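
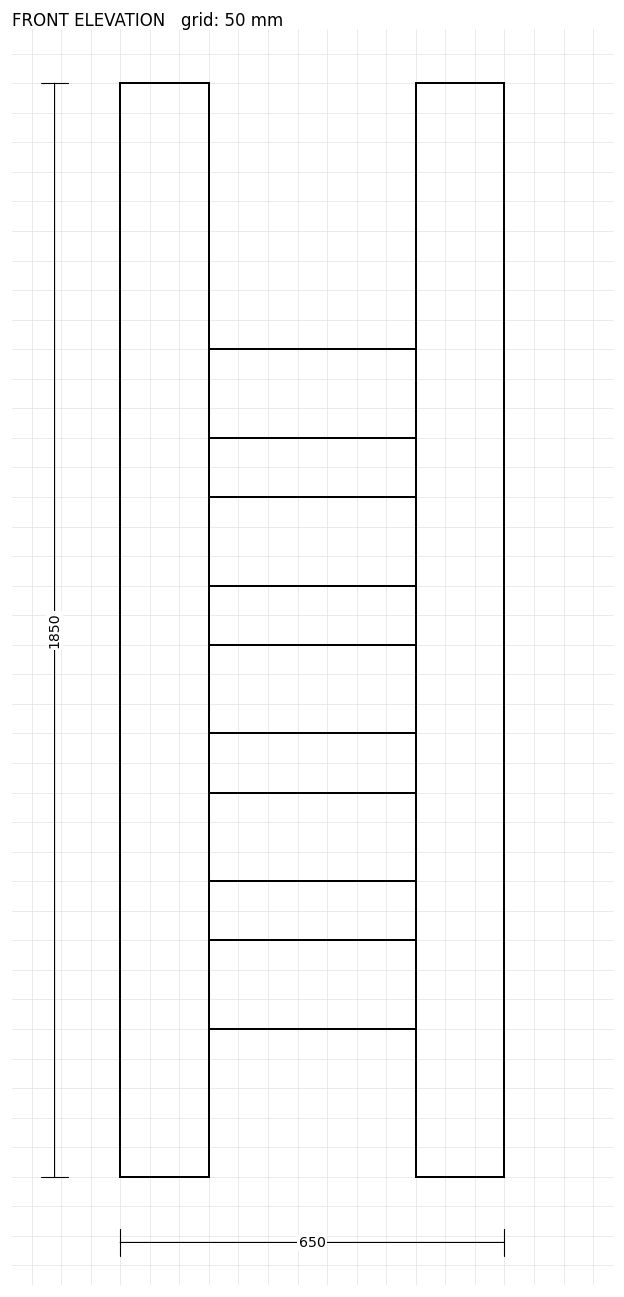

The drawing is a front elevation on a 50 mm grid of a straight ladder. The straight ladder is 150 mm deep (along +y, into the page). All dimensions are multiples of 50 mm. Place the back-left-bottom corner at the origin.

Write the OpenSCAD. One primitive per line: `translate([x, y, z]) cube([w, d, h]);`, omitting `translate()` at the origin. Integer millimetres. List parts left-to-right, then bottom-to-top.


cube([150, 150, 1850]);
translate([150, 0, 250]) cube([350, 150, 150]);
translate([150, 0, 500]) cube([350, 150, 150]);
translate([150, 0, 750]) cube([350, 150, 150]);
translate([150, 0, 1000]) cube([350, 150, 150]);
translate([150, 0, 1250]) cube([350, 150, 150]);
translate([500, 0, 0]) cube([150, 150, 1850]);


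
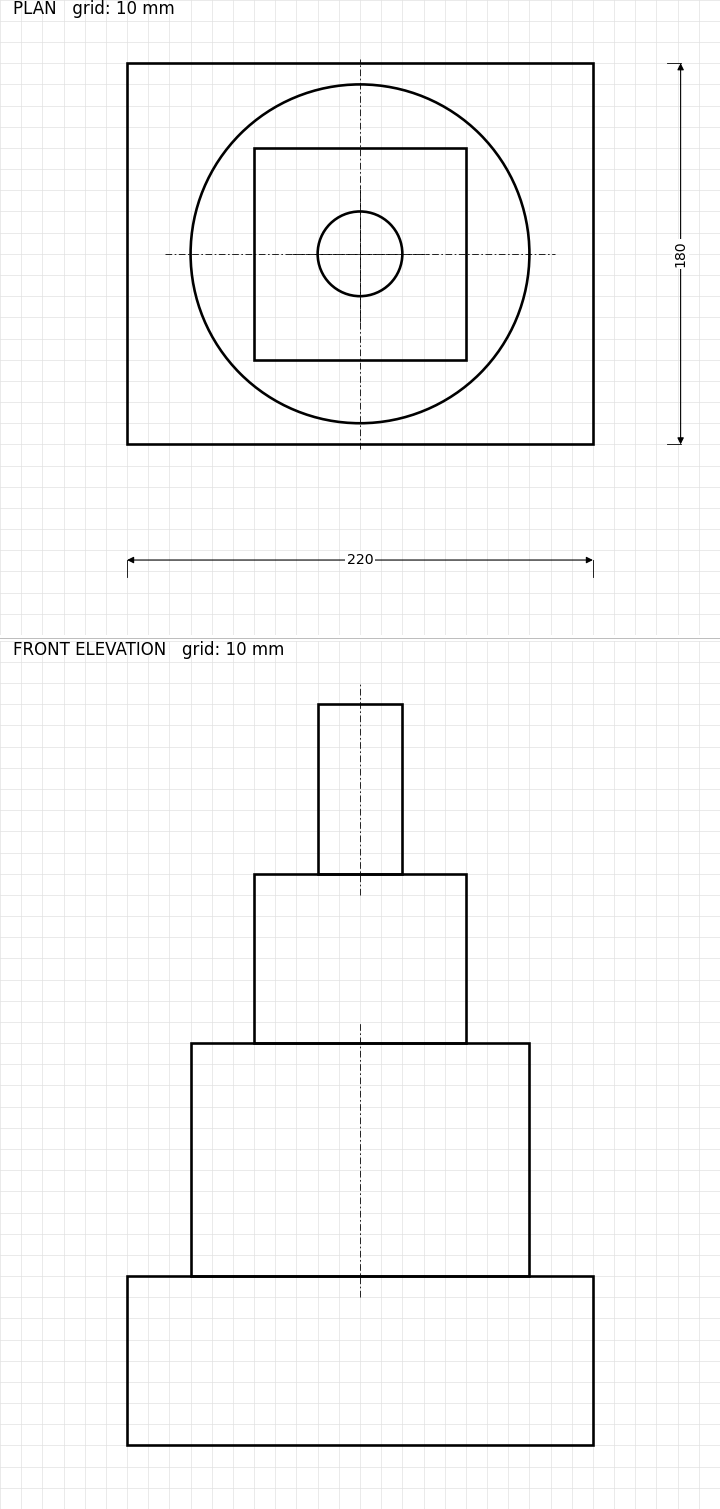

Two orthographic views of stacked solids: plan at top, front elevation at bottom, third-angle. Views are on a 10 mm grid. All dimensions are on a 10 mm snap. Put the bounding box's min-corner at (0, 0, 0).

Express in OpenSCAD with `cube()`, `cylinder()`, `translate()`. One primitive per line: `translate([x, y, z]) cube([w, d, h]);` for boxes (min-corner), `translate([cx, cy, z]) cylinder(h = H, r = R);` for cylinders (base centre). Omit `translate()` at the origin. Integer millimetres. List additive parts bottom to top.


cube([220, 180, 80]);
translate([110, 90, 80]) cylinder(h = 110, r = 80);
translate([60, 40, 190]) cube([100, 100, 80]);
translate([110, 90, 270]) cylinder(h = 80, r = 20);


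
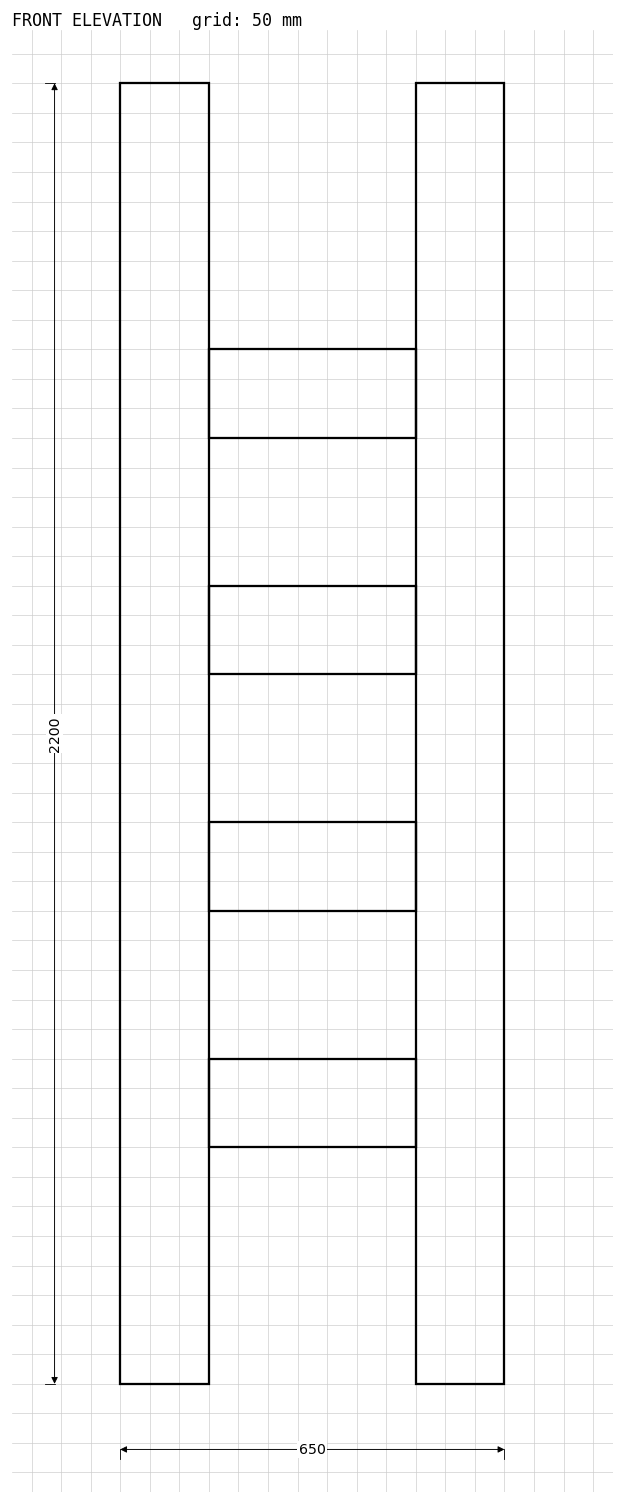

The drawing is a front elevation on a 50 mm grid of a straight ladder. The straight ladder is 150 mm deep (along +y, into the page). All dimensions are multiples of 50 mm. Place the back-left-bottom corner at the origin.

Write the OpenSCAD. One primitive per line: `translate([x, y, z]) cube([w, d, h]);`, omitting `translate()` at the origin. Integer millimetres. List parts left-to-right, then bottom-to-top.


cube([150, 150, 2200]);
translate([150, 0, 400]) cube([350, 150, 150]);
translate([150, 0, 800]) cube([350, 150, 150]);
translate([150, 0, 1200]) cube([350, 150, 150]);
translate([150, 0, 1600]) cube([350, 150, 150]);
translate([500, 0, 0]) cube([150, 150, 2200]);


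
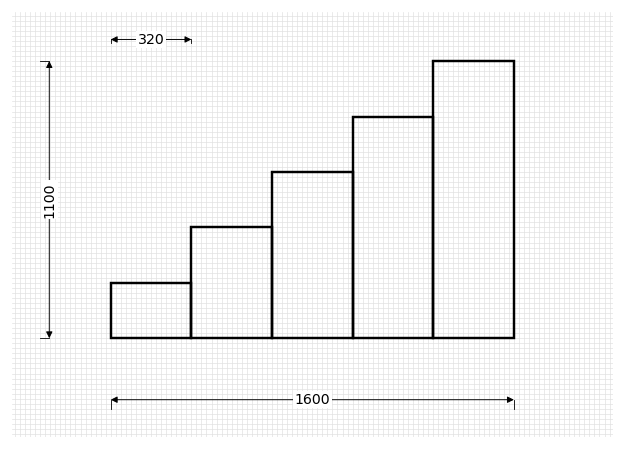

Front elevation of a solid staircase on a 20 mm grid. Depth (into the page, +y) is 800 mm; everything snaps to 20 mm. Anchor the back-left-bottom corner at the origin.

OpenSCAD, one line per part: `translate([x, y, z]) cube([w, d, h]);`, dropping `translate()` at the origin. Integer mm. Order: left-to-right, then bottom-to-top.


cube([320, 800, 220]);
translate([320, 0, 0]) cube([320, 800, 440]);
translate([640, 0, 0]) cube([320, 800, 660]);
translate([960, 0, 0]) cube([320, 800, 880]);
translate([1280, 0, 0]) cube([320, 800, 1100]);


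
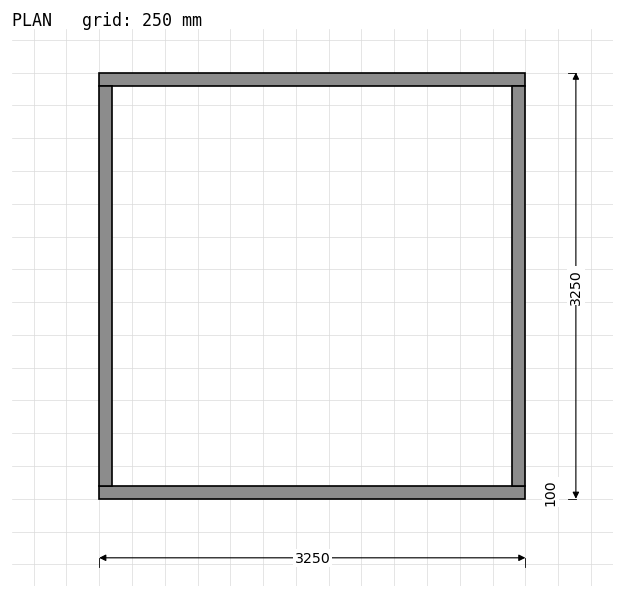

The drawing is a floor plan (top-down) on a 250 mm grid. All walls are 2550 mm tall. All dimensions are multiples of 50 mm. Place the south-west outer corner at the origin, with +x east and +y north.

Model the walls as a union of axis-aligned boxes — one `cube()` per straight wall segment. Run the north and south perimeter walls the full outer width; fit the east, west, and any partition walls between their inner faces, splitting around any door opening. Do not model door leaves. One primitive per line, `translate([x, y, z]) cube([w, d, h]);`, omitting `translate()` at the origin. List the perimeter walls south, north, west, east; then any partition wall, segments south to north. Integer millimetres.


cube([3250, 100, 2550]);
translate([0, 3150, 0]) cube([3250, 100, 2550]);
translate([0, 100, 0]) cube([100, 3050, 2550]);
translate([3150, 100, 0]) cube([100, 3050, 2550]);


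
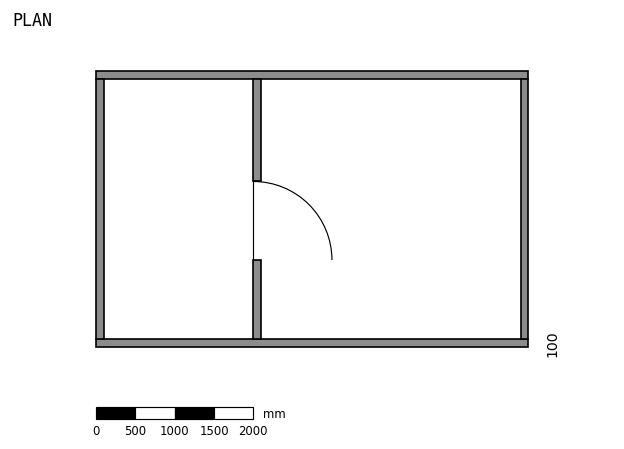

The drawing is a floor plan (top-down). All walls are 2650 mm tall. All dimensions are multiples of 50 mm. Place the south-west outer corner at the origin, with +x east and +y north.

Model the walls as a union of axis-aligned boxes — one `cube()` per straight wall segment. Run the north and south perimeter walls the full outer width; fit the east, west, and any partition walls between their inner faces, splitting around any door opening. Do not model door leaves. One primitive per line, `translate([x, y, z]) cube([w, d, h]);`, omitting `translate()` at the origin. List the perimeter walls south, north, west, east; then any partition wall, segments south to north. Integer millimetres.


cube([5500, 100, 2650]);
translate([0, 3400, 0]) cube([5500, 100, 2650]);
translate([0, 100, 0]) cube([100, 3300, 2650]);
translate([5400, 100, 0]) cube([100, 3300, 2650]);
translate([2000, 100, 0]) cube([100, 1000, 2650]);
translate([2000, 2100, 0]) cube([100, 1300, 2650]);


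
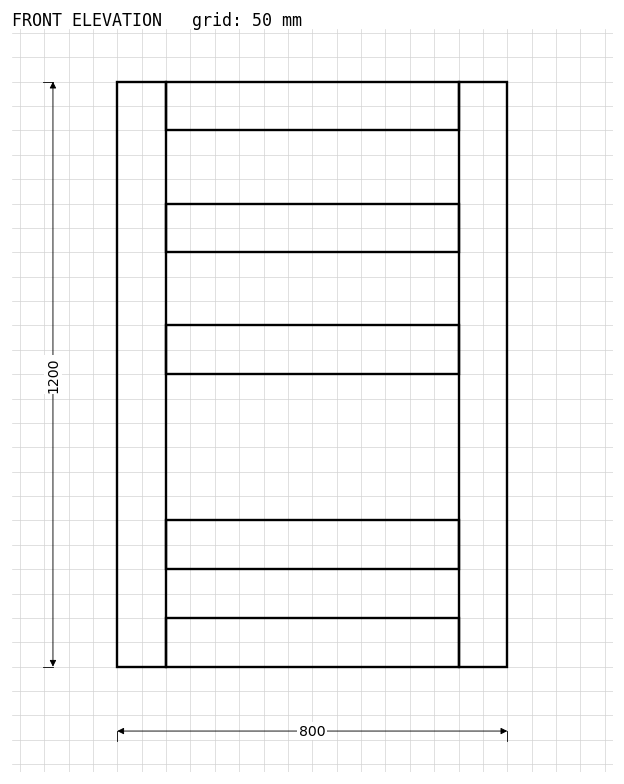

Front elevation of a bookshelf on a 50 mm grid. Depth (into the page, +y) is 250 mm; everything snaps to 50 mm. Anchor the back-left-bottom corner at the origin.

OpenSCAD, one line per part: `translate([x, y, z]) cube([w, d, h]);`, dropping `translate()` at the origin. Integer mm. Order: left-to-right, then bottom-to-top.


cube([100, 250, 1200]);
translate([100, 0, 0]) cube([600, 250, 100]);
translate([100, 0, 200]) cube([600, 250, 100]);
translate([100, 0, 600]) cube([600, 250, 100]);
translate([100, 0, 850]) cube([600, 250, 100]);
translate([100, 0, 1100]) cube([600, 250, 100]);
translate([700, 0, 0]) cube([100, 250, 1200]);


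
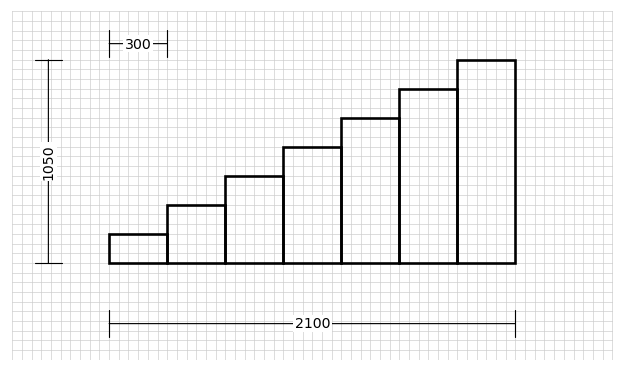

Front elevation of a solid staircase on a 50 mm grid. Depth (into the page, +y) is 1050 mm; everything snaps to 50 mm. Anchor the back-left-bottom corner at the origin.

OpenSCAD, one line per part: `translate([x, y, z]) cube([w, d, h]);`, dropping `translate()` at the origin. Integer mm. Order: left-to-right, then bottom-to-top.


cube([300, 1050, 150]);
translate([300, 0, 0]) cube([300, 1050, 300]);
translate([600, 0, 0]) cube([300, 1050, 450]);
translate([900, 0, 0]) cube([300, 1050, 600]);
translate([1200, 0, 0]) cube([300, 1050, 750]);
translate([1500, 0, 0]) cube([300, 1050, 900]);
translate([1800, 0, 0]) cube([300, 1050, 1050]);


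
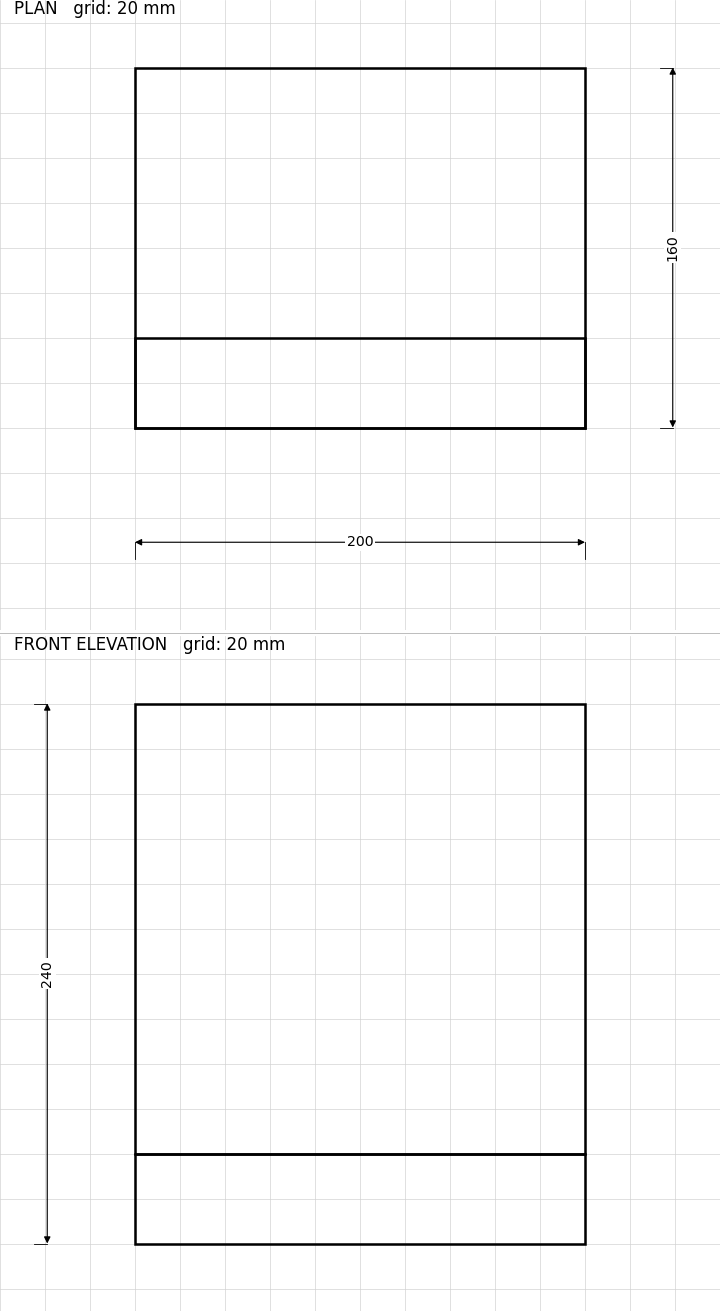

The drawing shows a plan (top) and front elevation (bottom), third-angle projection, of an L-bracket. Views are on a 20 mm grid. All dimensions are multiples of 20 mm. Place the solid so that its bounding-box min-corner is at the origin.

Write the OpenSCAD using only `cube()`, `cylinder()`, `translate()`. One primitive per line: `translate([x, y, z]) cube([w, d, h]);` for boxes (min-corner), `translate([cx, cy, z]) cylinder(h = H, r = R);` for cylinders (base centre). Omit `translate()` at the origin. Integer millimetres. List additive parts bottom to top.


cube([200, 160, 40]);
translate([0, 0, 40]) cube([200, 40, 200]);


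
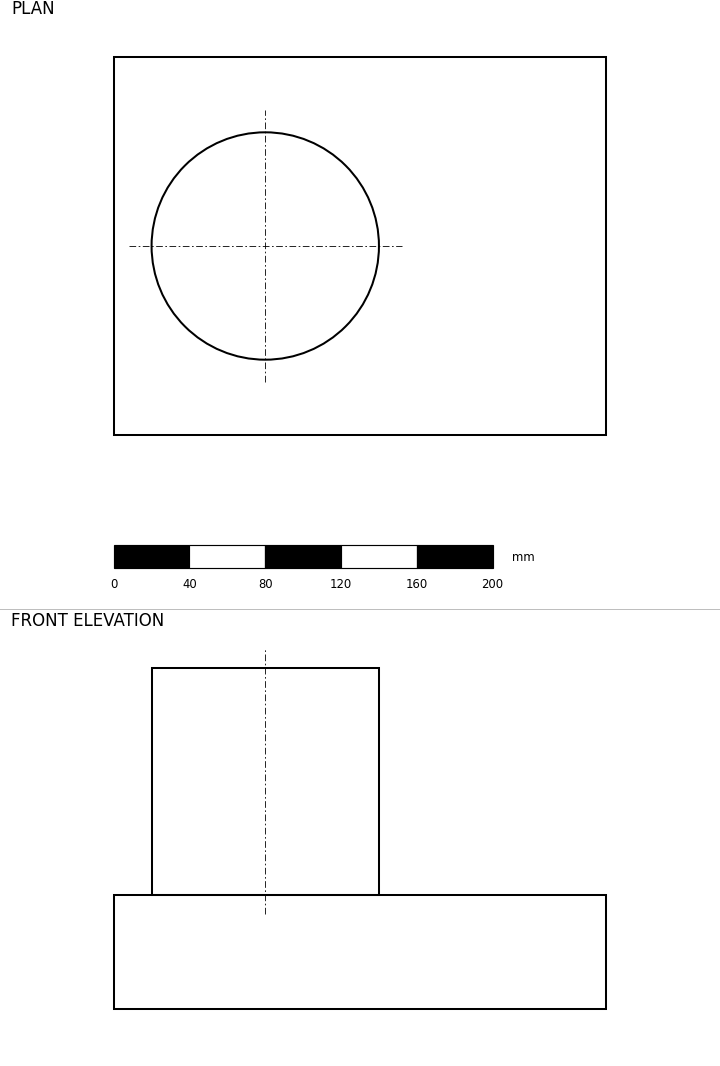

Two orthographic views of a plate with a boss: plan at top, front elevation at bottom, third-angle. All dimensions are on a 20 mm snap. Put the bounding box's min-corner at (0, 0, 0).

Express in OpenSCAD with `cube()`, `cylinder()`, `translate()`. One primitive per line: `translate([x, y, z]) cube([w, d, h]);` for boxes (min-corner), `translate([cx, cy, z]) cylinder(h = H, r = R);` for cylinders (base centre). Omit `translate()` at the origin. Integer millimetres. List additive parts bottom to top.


cube([260, 200, 60]);
translate([80, 100, 60]) cylinder(h = 120, r = 60);


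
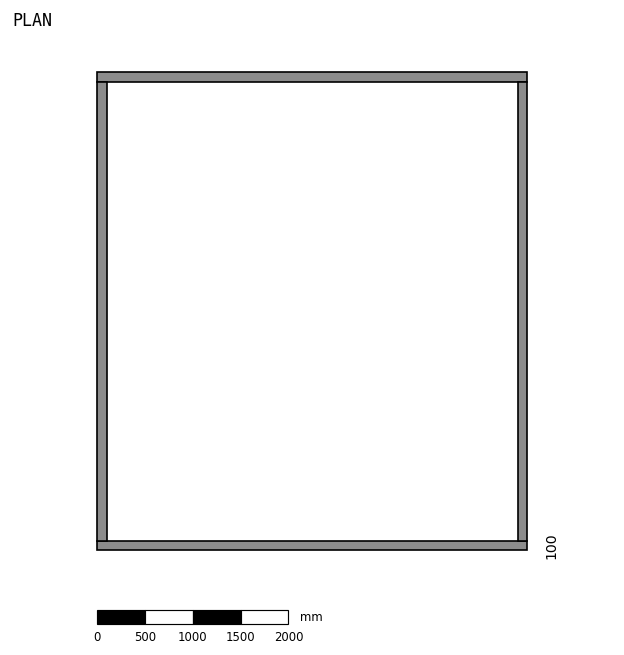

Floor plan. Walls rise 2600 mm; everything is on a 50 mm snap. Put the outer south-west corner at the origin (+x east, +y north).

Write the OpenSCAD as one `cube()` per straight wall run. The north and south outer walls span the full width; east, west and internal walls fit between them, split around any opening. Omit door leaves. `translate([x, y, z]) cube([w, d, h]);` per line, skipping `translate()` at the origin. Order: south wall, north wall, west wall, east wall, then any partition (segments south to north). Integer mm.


cube([4500, 100, 2600]);
translate([0, 4900, 0]) cube([4500, 100, 2600]);
translate([0, 100, 0]) cube([100, 4800, 2600]);
translate([4400, 100, 0]) cube([100, 4800, 2600]);


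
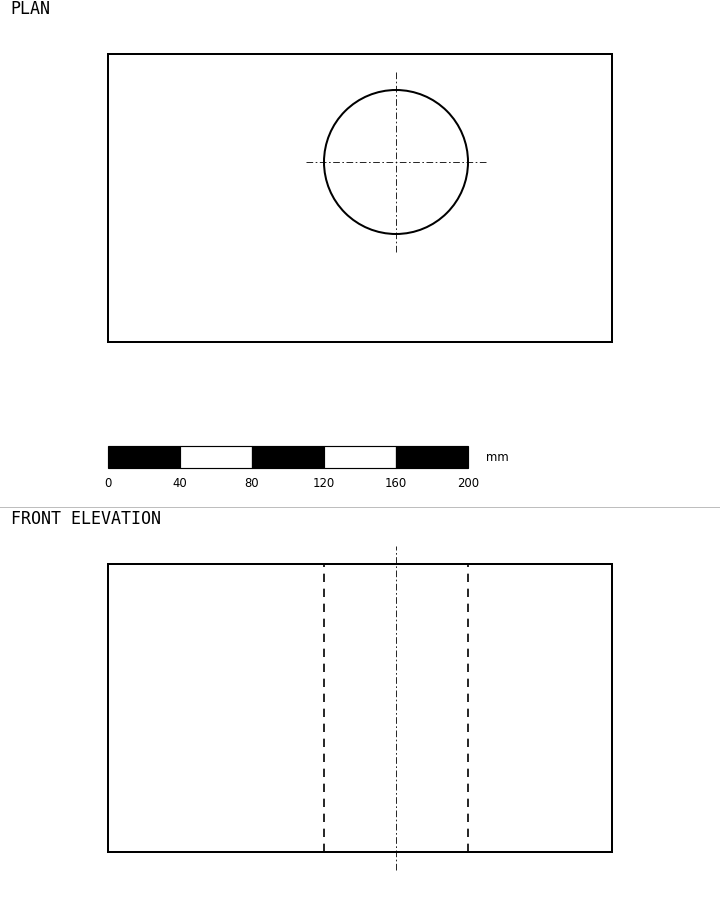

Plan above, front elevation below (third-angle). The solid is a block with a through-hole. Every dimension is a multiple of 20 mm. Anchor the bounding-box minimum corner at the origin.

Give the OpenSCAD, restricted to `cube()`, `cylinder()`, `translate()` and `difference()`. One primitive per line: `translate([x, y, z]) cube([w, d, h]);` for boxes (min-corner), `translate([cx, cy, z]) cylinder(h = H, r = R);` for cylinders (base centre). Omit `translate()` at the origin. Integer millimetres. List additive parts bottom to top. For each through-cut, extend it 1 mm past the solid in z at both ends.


difference() {
  cube([280, 160, 160]);
  translate([160, 100, -1]) cylinder(h = 162, r = 40);
}


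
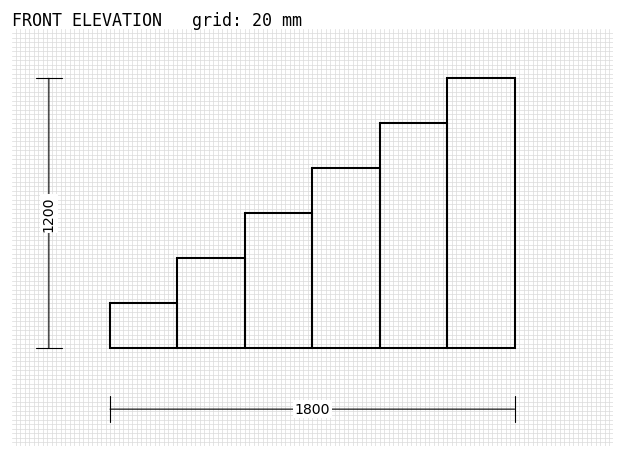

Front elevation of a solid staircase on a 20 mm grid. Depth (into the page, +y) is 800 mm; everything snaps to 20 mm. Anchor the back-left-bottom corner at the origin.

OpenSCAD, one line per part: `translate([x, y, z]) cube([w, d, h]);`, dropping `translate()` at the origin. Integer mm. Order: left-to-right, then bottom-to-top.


cube([300, 800, 200]);
translate([300, 0, 0]) cube([300, 800, 400]);
translate([600, 0, 0]) cube([300, 800, 600]);
translate([900, 0, 0]) cube([300, 800, 800]);
translate([1200, 0, 0]) cube([300, 800, 1000]);
translate([1500, 0, 0]) cube([300, 800, 1200]);


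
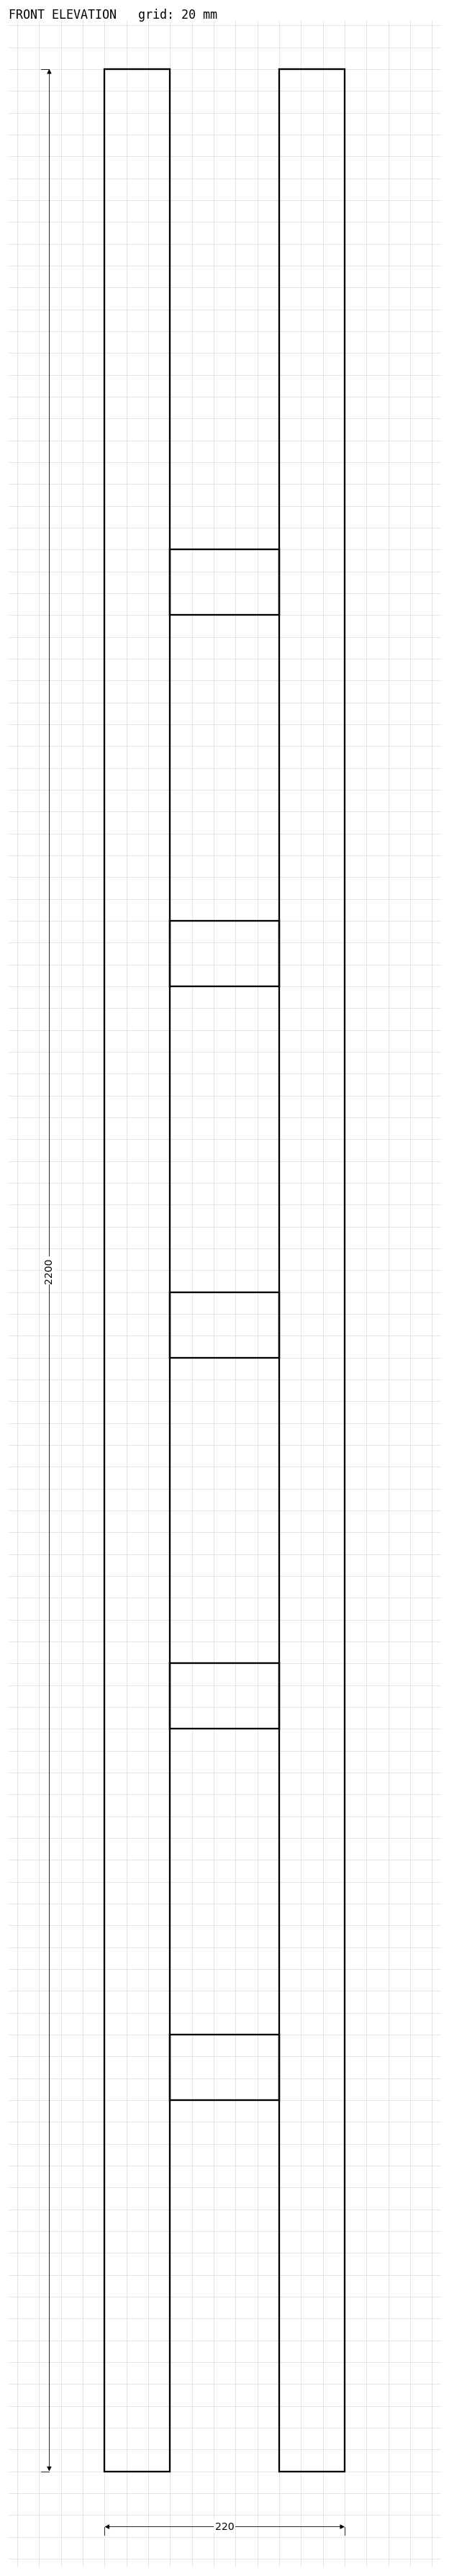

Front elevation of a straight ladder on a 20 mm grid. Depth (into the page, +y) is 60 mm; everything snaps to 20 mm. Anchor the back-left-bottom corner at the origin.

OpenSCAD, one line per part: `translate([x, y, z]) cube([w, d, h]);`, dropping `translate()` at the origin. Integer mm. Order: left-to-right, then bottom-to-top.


cube([60, 60, 2200]);
translate([60, 0, 340]) cube([100, 60, 60]);
translate([60, 0, 680]) cube([100, 60, 60]);
translate([60, 0, 1020]) cube([100, 60, 60]);
translate([60, 0, 1360]) cube([100, 60, 60]);
translate([60, 0, 1700]) cube([100, 60, 60]);
translate([160, 0, 0]) cube([60, 60, 2200]);


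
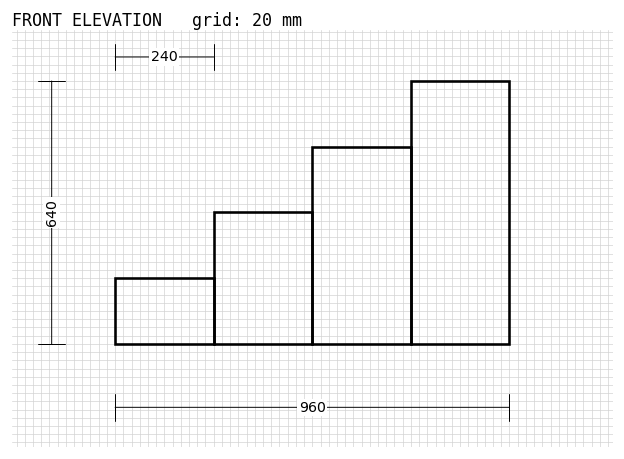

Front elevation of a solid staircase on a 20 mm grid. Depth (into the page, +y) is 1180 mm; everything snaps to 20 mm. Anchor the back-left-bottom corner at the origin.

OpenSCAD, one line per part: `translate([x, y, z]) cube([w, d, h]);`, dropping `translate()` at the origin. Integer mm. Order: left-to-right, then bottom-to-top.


cube([240, 1180, 160]);
translate([240, 0, 0]) cube([240, 1180, 320]);
translate([480, 0, 0]) cube([240, 1180, 480]);
translate([720, 0, 0]) cube([240, 1180, 640]);


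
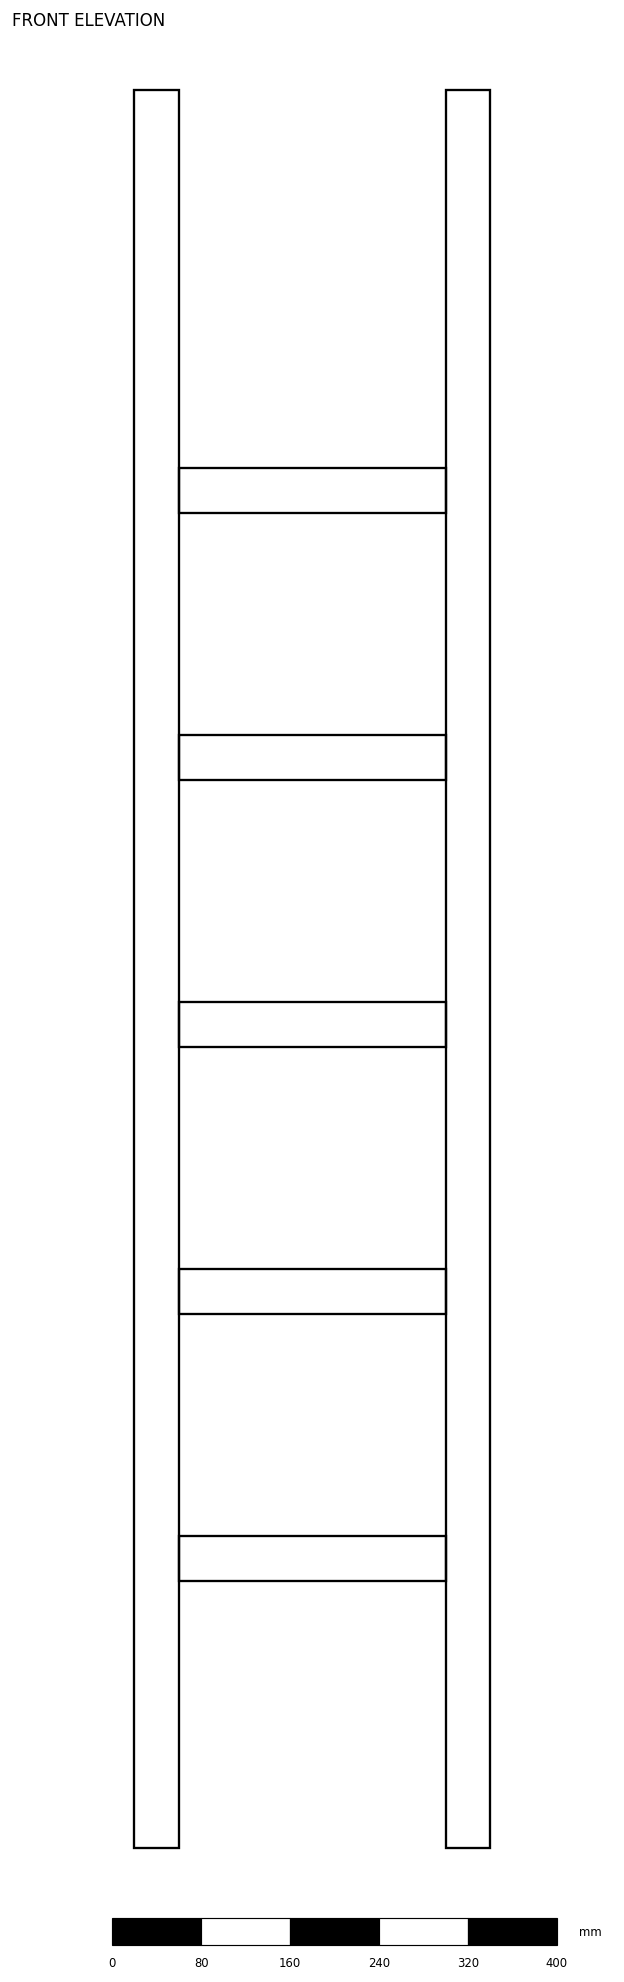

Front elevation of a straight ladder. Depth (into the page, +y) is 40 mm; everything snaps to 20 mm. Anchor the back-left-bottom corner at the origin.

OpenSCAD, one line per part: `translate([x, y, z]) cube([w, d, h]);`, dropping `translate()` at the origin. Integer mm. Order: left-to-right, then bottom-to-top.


cube([40, 40, 1580]);
translate([40, 0, 240]) cube([240, 40, 40]);
translate([40, 0, 480]) cube([240, 40, 40]);
translate([40, 0, 720]) cube([240, 40, 40]);
translate([40, 0, 960]) cube([240, 40, 40]);
translate([40, 0, 1200]) cube([240, 40, 40]);
translate([280, 0, 0]) cube([40, 40, 1580]);


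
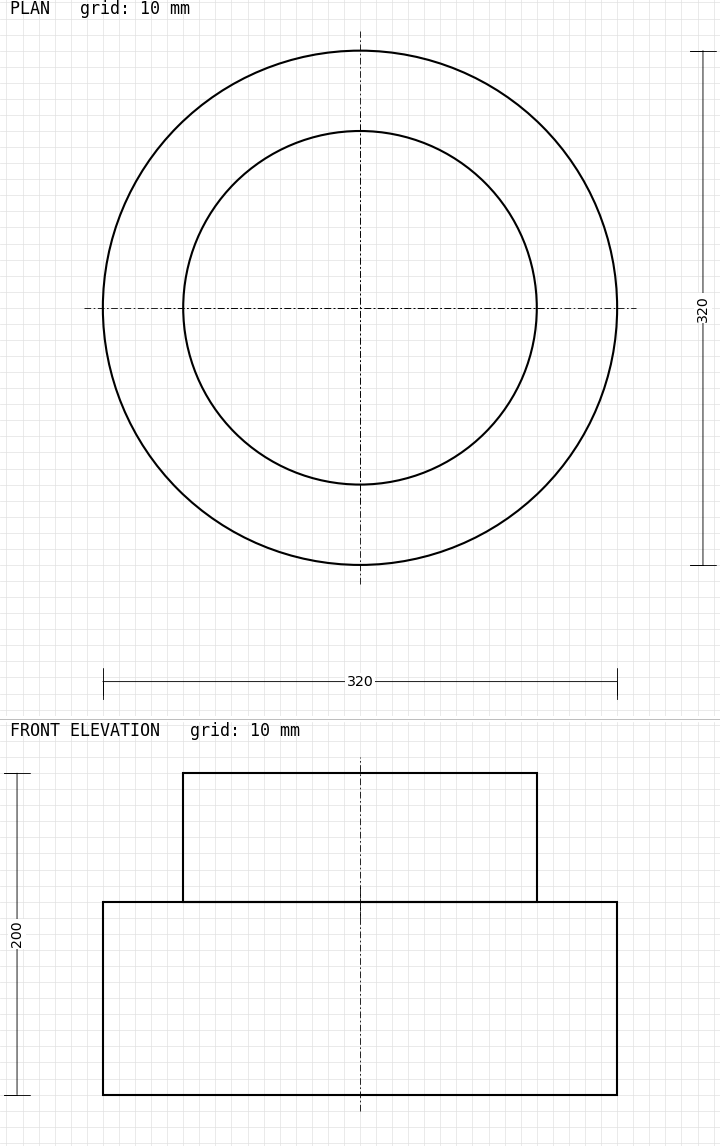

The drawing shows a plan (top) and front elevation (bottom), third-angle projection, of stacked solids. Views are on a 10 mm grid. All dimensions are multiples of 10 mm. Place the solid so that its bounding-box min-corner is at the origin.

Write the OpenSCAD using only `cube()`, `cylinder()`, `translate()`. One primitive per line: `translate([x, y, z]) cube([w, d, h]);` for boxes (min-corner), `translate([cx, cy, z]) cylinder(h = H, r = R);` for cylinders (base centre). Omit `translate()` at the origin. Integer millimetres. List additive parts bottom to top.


translate([160, 160, 0]) cylinder(h = 120, r = 160);
translate([160, 160, 120]) cylinder(h = 80, r = 110);


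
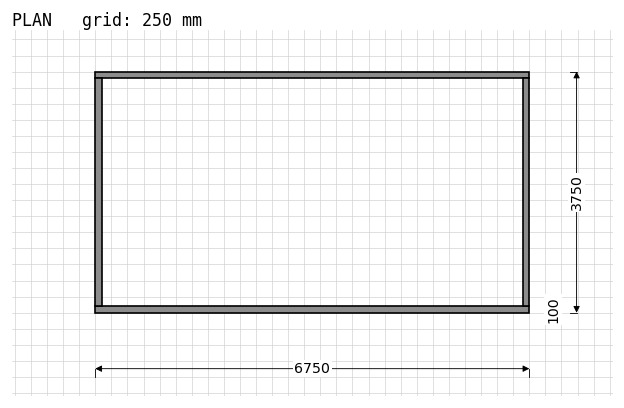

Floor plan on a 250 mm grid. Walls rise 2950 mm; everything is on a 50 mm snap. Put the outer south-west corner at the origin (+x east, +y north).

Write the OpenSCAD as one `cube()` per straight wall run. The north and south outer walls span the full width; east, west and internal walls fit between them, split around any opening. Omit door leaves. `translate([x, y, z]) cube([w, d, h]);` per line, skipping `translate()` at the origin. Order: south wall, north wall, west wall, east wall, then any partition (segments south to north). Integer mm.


cube([6750, 100, 2950]);
translate([0, 3650, 0]) cube([6750, 100, 2950]);
translate([0, 100, 0]) cube([100, 3550, 2950]);
translate([6650, 100, 0]) cube([100, 3550, 2950]);


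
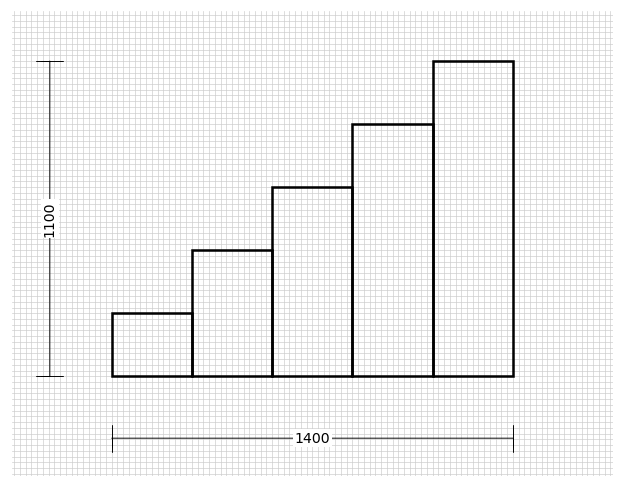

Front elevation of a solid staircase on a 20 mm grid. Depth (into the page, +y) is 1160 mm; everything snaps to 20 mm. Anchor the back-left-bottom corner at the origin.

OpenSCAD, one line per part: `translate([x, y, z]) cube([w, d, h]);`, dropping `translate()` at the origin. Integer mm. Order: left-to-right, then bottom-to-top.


cube([280, 1160, 220]);
translate([280, 0, 0]) cube([280, 1160, 440]);
translate([560, 0, 0]) cube([280, 1160, 660]);
translate([840, 0, 0]) cube([280, 1160, 880]);
translate([1120, 0, 0]) cube([280, 1160, 1100]);


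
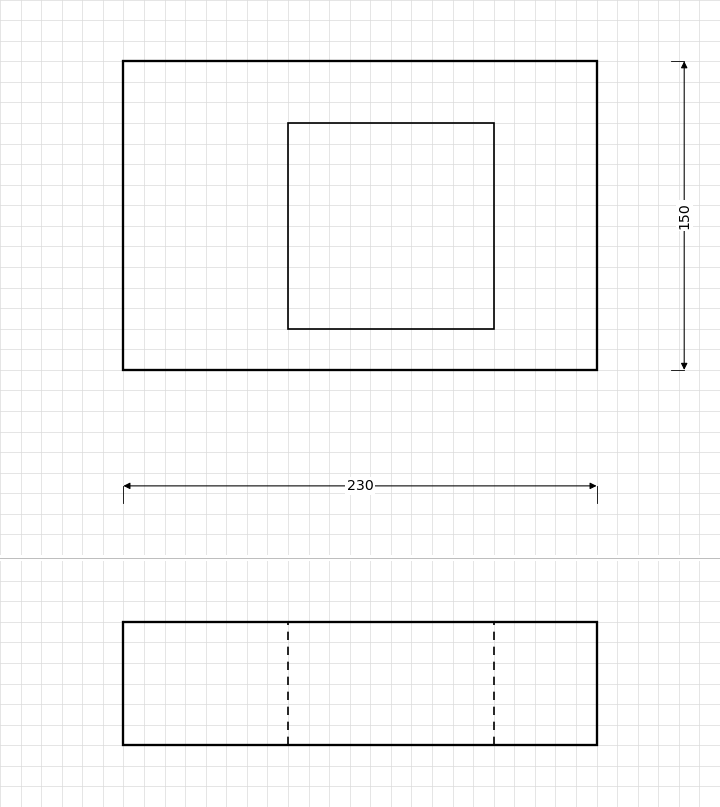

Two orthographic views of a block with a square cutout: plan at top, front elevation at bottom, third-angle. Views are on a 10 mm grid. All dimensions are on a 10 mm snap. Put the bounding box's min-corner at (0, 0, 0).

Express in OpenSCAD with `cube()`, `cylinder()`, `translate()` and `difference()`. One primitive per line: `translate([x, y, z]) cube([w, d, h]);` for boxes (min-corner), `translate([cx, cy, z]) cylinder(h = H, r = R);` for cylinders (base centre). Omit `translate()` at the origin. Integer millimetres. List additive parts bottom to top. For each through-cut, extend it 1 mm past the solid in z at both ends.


difference() {
  cube([230, 150, 60]);
  translate([80, 20, -1]) cube([100, 100, 62]);
}


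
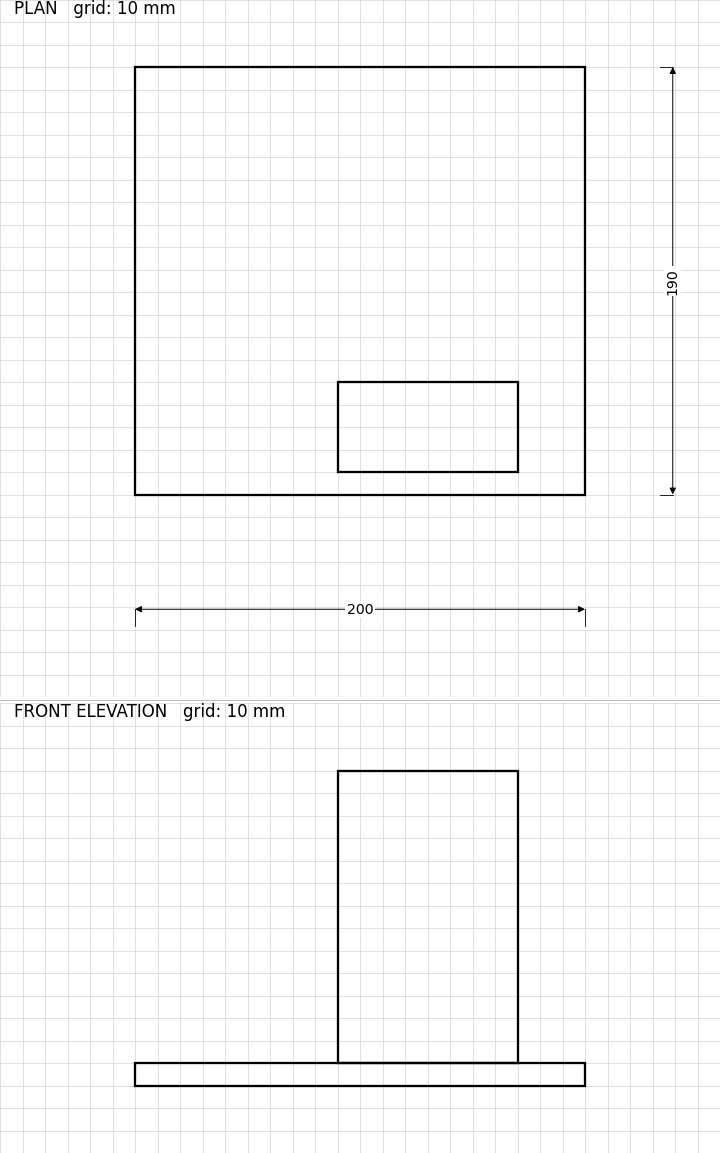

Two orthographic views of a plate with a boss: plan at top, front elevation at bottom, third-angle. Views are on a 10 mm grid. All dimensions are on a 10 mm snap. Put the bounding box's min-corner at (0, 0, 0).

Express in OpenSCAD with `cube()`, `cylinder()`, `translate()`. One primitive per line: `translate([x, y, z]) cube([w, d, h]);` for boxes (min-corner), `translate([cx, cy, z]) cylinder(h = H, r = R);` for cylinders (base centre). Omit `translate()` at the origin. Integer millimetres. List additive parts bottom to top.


cube([200, 190, 10]);
translate([90, 10, 10]) cube([80, 40, 130]);


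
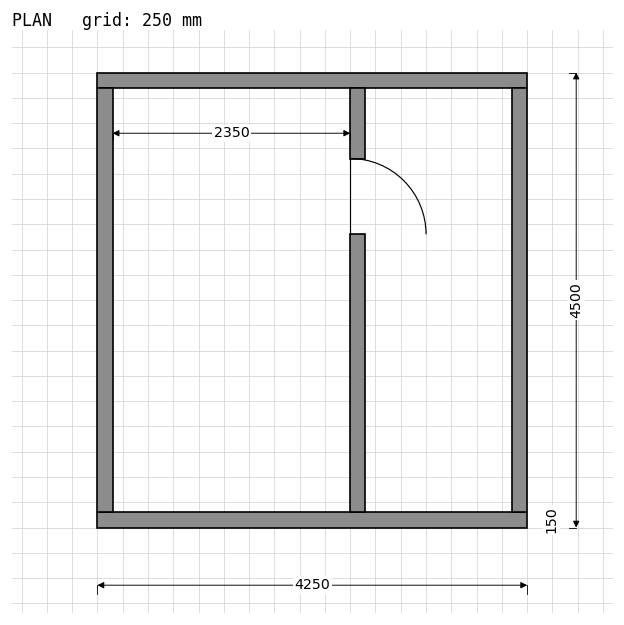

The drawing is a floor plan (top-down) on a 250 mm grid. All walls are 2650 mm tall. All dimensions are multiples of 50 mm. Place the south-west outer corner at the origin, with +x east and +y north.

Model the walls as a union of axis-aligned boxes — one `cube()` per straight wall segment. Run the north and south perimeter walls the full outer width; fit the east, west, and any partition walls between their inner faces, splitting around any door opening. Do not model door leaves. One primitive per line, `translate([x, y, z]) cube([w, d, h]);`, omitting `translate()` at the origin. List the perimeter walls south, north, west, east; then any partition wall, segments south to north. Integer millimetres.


cube([4250, 150, 2650]);
translate([0, 4350, 0]) cube([4250, 150, 2650]);
translate([0, 150, 0]) cube([150, 4200, 2650]);
translate([4100, 150, 0]) cube([150, 4200, 2650]);
translate([2500, 150, 0]) cube([150, 2750, 2650]);
translate([2500, 3650, 0]) cube([150, 700, 2650]);


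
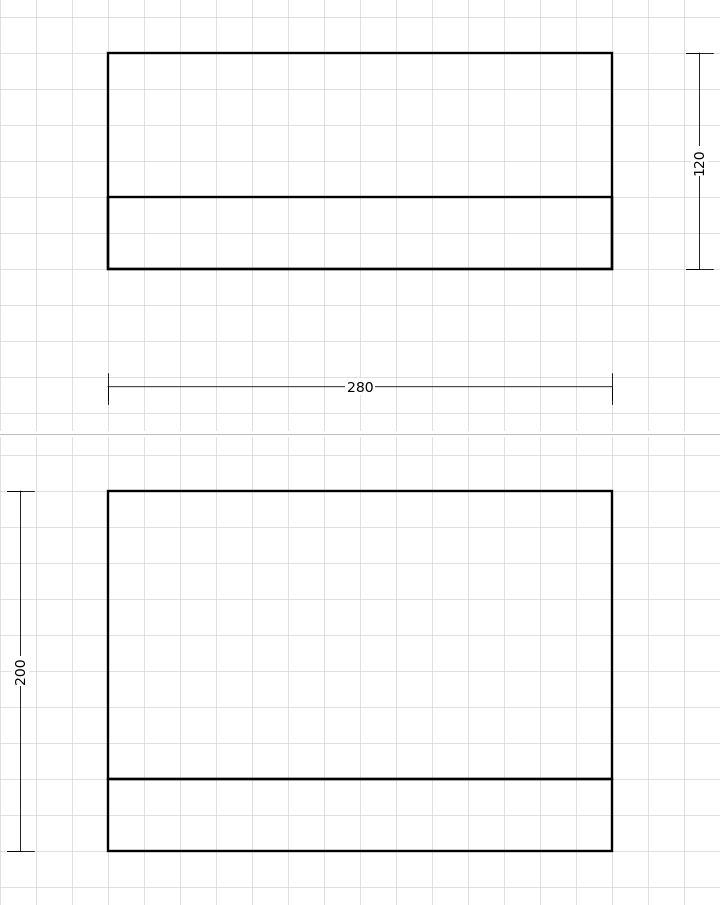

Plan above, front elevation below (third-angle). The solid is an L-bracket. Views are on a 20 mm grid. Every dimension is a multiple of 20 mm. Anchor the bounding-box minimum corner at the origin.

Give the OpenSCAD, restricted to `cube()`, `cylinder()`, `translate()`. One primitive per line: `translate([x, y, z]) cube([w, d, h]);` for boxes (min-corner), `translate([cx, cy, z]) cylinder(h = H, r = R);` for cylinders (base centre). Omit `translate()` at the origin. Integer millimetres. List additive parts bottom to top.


cube([280, 120, 40]);
translate([0, 0, 40]) cube([280, 40, 160]);


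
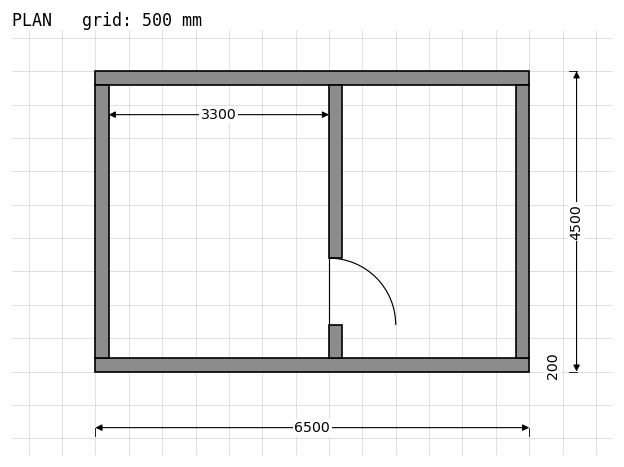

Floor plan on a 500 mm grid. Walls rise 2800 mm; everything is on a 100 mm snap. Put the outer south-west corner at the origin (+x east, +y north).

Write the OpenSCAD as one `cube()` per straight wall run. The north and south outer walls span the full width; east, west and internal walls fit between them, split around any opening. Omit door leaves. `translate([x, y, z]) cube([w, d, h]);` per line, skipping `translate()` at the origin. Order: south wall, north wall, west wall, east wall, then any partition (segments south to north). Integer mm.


cube([6500, 200, 2800]);
translate([0, 4300, 0]) cube([6500, 200, 2800]);
translate([0, 200, 0]) cube([200, 4100, 2800]);
translate([6300, 200, 0]) cube([200, 4100, 2800]);
translate([3500, 200, 0]) cube([200, 500, 2800]);
translate([3500, 1700, 0]) cube([200, 2600, 2800]);


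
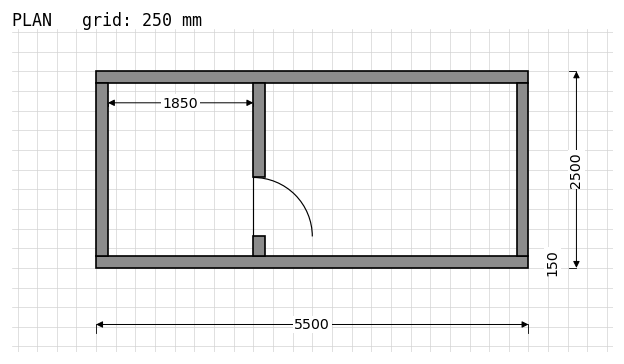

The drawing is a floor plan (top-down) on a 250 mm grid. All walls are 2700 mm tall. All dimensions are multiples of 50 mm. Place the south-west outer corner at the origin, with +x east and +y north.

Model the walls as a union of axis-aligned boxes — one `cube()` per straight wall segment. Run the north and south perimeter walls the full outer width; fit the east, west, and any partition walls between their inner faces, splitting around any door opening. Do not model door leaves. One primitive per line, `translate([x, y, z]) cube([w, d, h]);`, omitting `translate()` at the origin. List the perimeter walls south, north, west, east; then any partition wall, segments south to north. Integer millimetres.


cube([5500, 150, 2700]);
translate([0, 2350, 0]) cube([5500, 150, 2700]);
translate([0, 150, 0]) cube([150, 2200, 2700]);
translate([5350, 150, 0]) cube([150, 2200, 2700]);
translate([2000, 150, 0]) cube([150, 250, 2700]);
translate([2000, 1150, 0]) cube([150, 1200, 2700]);


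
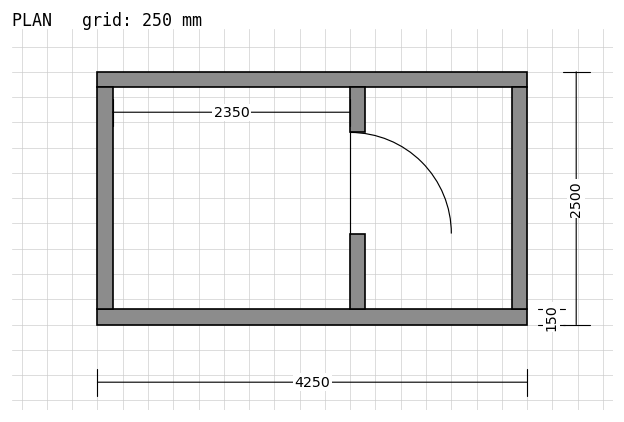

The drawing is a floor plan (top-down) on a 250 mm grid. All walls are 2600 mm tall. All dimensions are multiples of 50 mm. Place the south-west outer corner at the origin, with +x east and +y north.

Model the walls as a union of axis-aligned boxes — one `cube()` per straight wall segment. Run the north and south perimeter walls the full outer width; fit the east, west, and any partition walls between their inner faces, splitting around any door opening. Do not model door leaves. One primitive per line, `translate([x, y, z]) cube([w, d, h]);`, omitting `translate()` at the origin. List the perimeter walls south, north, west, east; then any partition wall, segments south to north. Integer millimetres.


cube([4250, 150, 2600]);
translate([0, 2350, 0]) cube([4250, 150, 2600]);
translate([0, 150, 0]) cube([150, 2200, 2600]);
translate([4100, 150, 0]) cube([150, 2200, 2600]);
translate([2500, 150, 0]) cube([150, 750, 2600]);
translate([2500, 1900, 0]) cube([150, 450, 2600]);


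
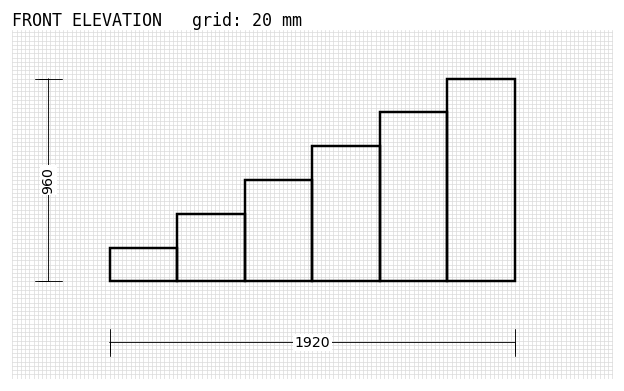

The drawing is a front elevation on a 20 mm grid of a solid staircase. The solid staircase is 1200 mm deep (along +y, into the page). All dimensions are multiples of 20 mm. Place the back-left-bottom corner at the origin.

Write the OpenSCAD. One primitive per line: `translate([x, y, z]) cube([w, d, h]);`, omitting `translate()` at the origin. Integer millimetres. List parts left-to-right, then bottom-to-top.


cube([320, 1200, 160]);
translate([320, 0, 0]) cube([320, 1200, 320]);
translate([640, 0, 0]) cube([320, 1200, 480]);
translate([960, 0, 0]) cube([320, 1200, 640]);
translate([1280, 0, 0]) cube([320, 1200, 800]);
translate([1600, 0, 0]) cube([320, 1200, 960]);


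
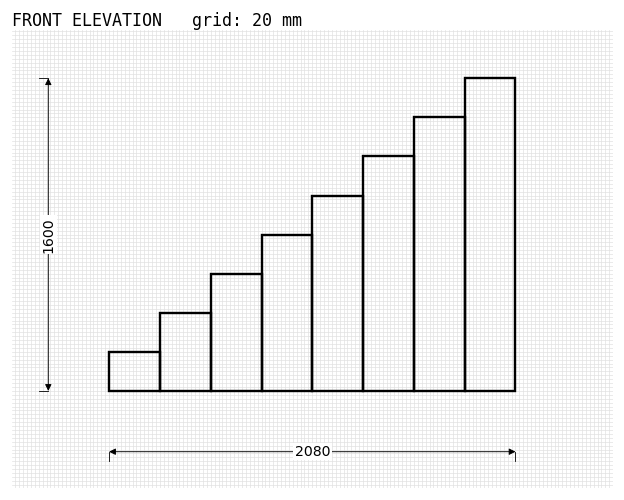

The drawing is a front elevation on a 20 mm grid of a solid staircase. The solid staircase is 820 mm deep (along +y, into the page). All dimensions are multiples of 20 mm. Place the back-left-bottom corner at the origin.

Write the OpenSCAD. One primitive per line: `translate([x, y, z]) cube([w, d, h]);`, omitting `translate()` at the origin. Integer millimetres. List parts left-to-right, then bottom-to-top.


cube([260, 820, 200]);
translate([260, 0, 0]) cube([260, 820, 400]);
translate([520, 0, 0]) cube([260, 820, 600]);
translate([780, 0, 0]) cube([260, 820, 800]);
translate([1040, 0, 0]) cube([260, 820, 1000]);
translate([1300, 0, 0]) cube([260, 820, 1200]);
translate([1560, 0, 0]) cube([260, 820, 1400]);
translate([1820, 0, 0]) cube([260, 820, 1600]);


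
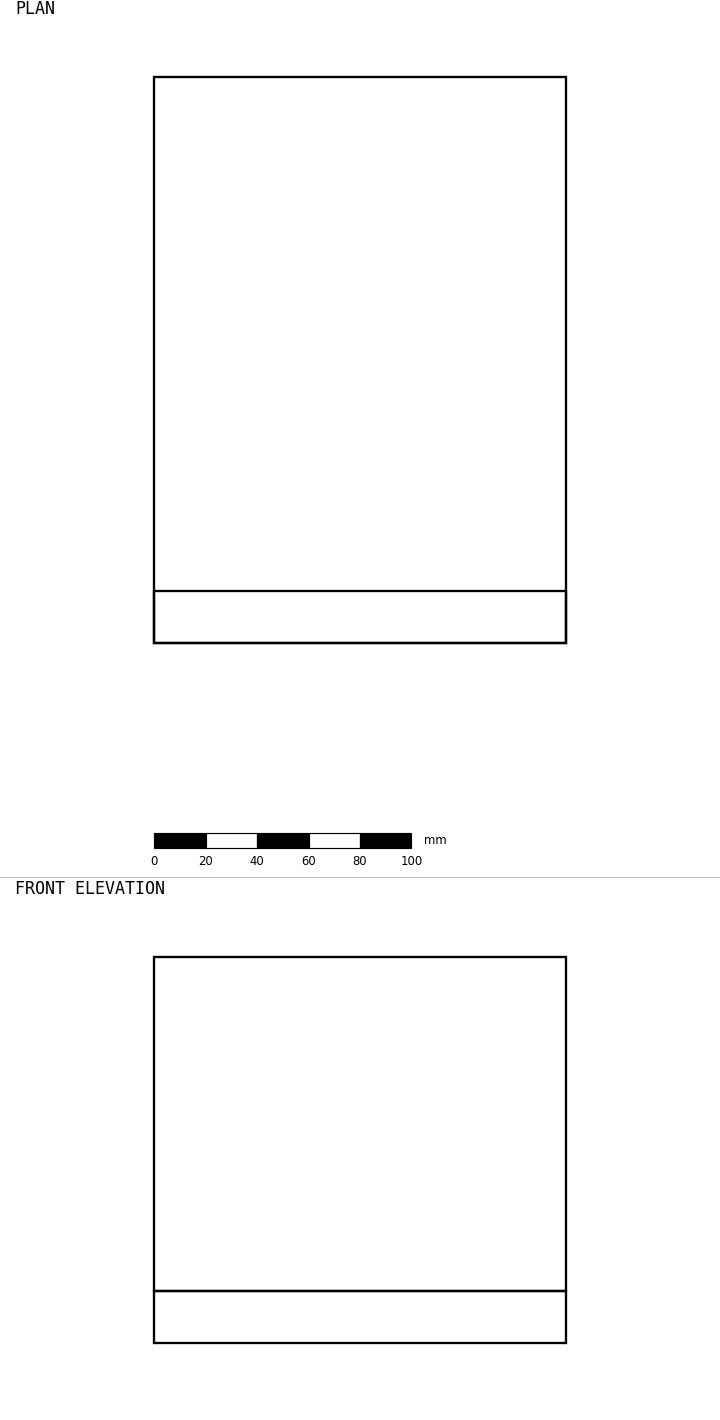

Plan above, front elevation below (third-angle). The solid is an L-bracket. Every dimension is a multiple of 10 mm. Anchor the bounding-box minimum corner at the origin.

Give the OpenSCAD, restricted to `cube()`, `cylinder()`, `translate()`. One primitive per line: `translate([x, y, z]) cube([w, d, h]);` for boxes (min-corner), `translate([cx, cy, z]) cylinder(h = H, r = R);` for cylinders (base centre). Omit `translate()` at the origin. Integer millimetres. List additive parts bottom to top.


cube([160, 220, 20]);
translate([0, 0, 20]) cube([160, 20, 130]);


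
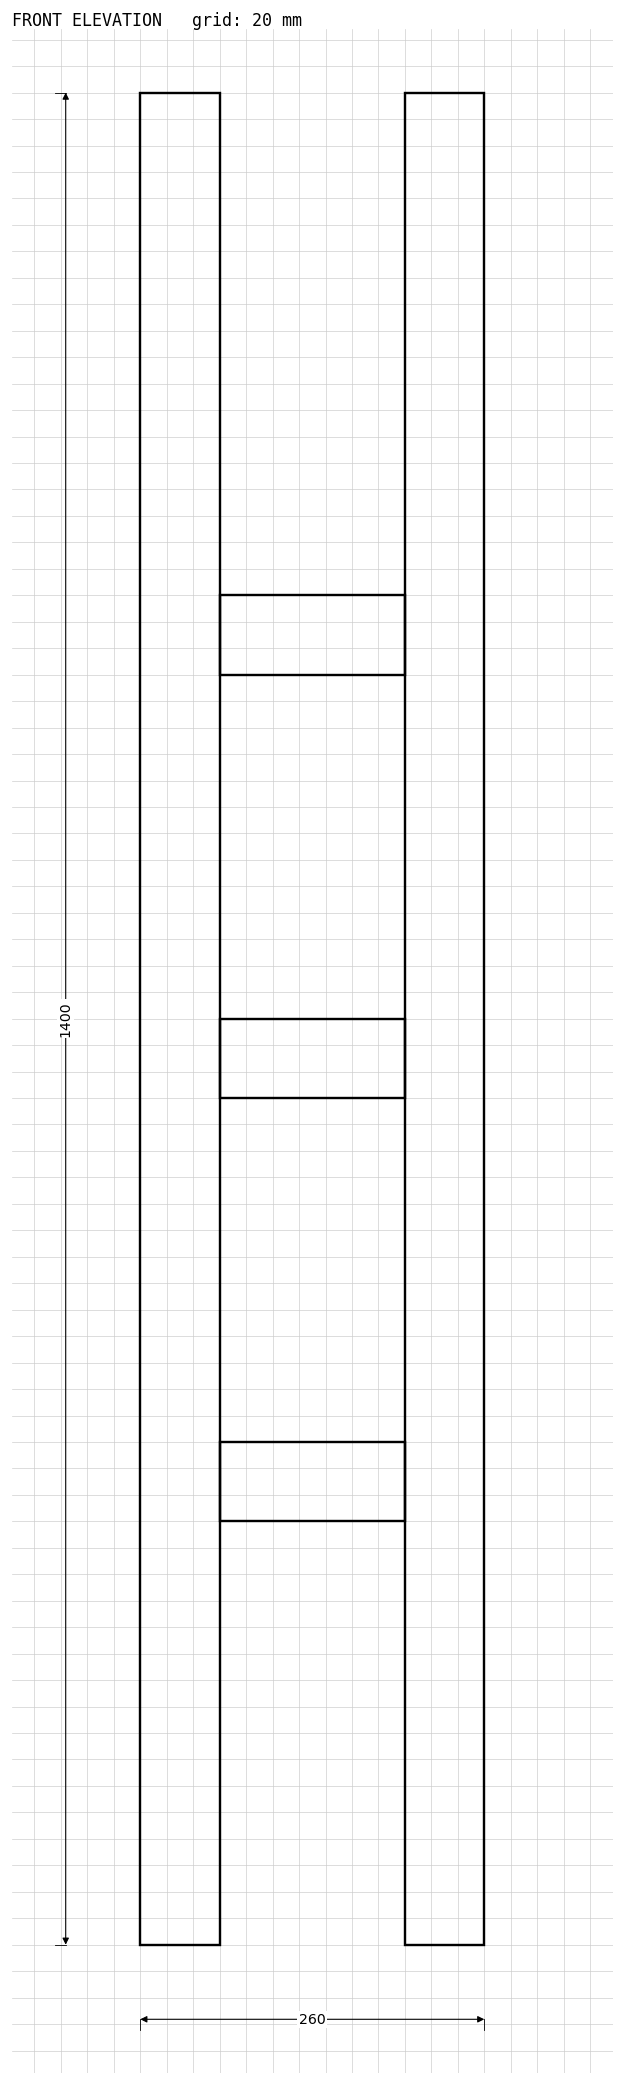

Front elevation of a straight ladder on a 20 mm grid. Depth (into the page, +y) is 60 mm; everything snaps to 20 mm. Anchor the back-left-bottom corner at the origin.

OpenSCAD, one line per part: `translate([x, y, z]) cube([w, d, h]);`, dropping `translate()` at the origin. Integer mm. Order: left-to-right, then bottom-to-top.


cube([60, 60, 1400]);
translate([60, 0, 320]) cube([140, 60, 60]);
translate([60, 0, 640]) cube([140, 60, 60]);
translate([60, 0, 960]) cube([140, 60, 60]);
translate([200, 0, 0]) cube([60, 60, 1400]);


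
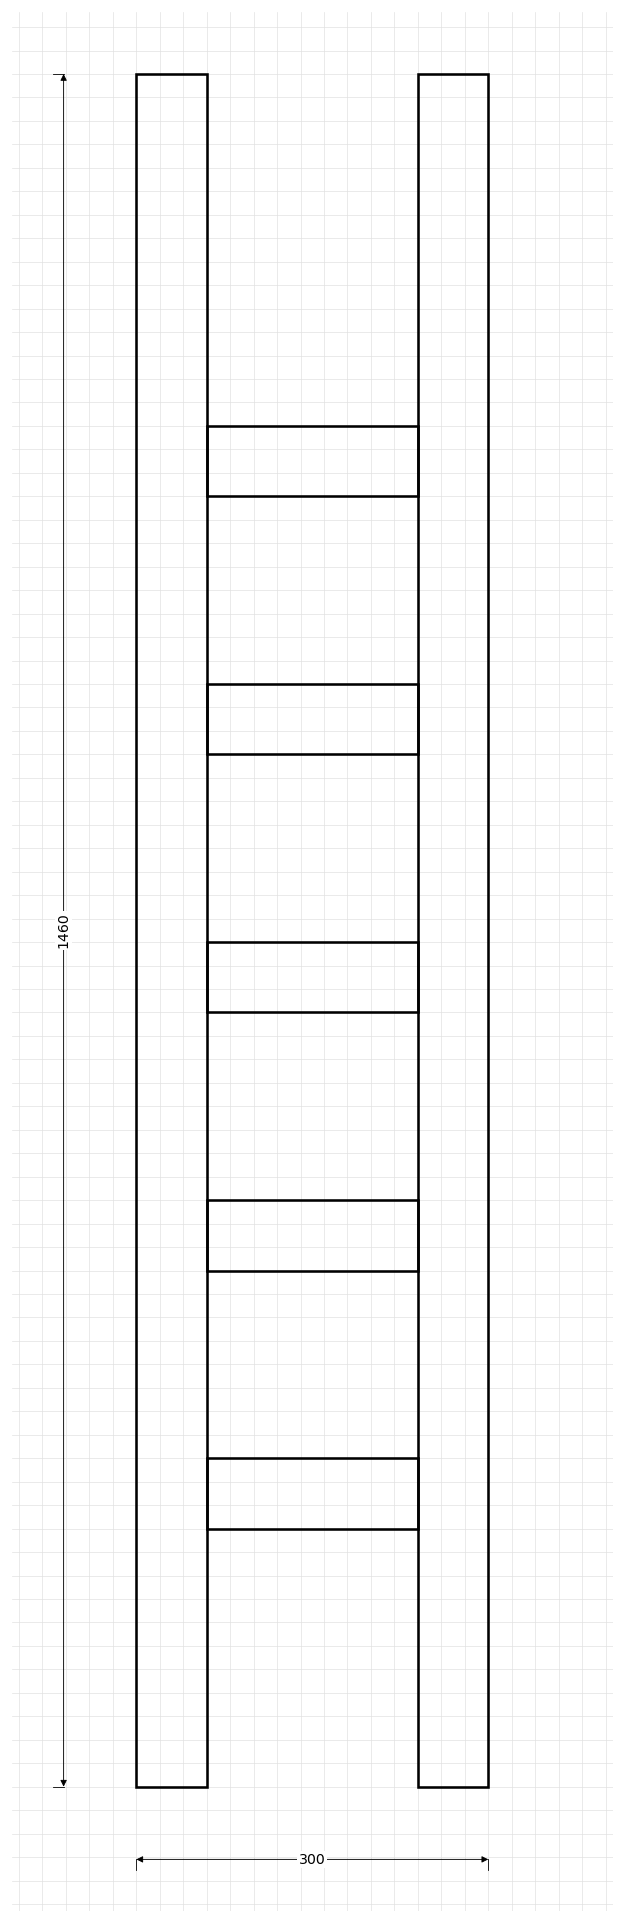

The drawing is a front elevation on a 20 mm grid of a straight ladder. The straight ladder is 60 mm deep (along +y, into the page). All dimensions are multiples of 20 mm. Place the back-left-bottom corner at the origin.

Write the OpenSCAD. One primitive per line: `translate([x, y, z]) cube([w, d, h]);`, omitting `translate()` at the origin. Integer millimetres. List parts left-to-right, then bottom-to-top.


cube([60, 60, 1460]);
translate([60, 0, 220]) cube([180, 60, 60]);
translate([60, 0, 440]) cube([180, 60, 60]);
translate([60, 0, 660]) cube([180, 60, 60]);
translate([60, 0, 880]) cube([180, 60, 60]);
translate([60, 0, 1100]) cube([180, 60, 60]);
translate([240, 0, 0]) cube([60, 60, 1460]);


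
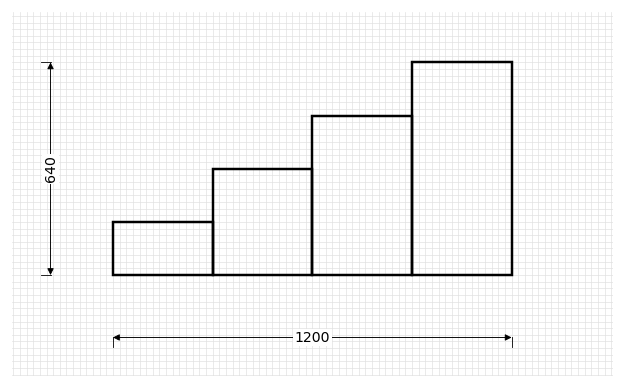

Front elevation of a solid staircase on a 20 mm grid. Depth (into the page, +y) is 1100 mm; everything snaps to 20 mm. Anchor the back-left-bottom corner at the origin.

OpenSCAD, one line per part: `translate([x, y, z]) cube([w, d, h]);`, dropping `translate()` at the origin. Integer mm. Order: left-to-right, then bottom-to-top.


cube([300, 1100, 160]);
translate([300, 0, 0]) cube([300, 1100, 320]);
translate([600, 0, 0]) cube([300, 1100, 480]);
translate([900, 0, 0]) cube([300, 1100, 640]);


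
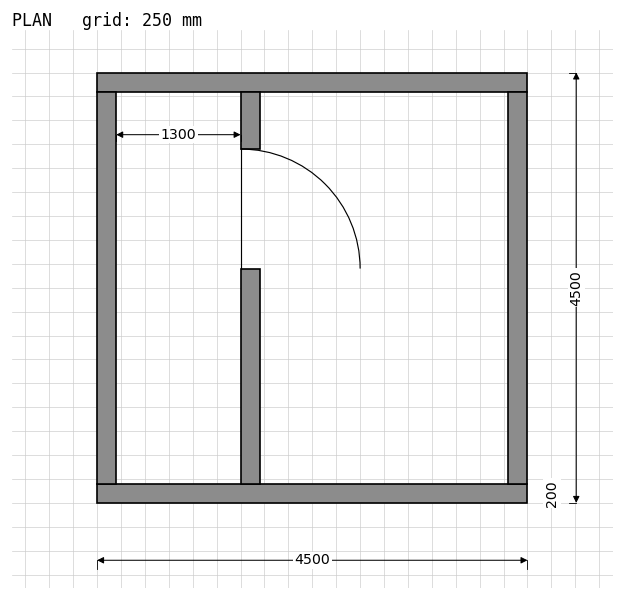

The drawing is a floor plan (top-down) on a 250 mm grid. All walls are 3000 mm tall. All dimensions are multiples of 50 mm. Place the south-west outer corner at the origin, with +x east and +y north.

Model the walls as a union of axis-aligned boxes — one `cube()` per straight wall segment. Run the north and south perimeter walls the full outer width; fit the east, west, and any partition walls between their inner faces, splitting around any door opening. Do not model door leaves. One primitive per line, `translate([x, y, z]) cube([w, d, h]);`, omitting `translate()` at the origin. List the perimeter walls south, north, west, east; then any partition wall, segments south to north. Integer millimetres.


cube([4500, 200, 3000]);
translate([0, 4300, 0]) cube([4500, 200, 3000]);
translate([0, 200, 0]) cube([200, 4100, 3000]);
translate([4300, 200, 0]) cube([200, 4100, 3000]);
translate([1500, 200, 0]) cube([200, 2250, 3000]);
translate([1500, 3700, 0]) cube([200, 600, 3000]);


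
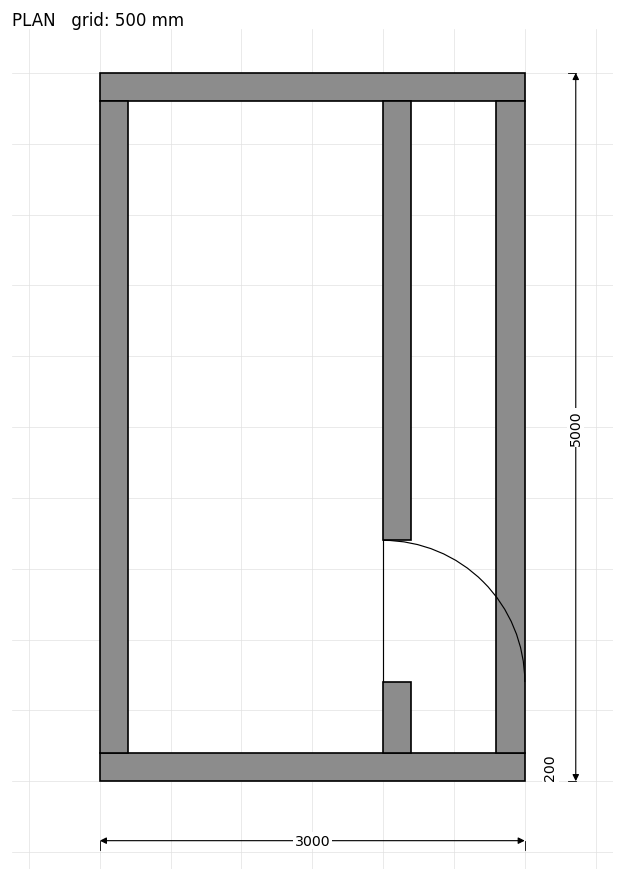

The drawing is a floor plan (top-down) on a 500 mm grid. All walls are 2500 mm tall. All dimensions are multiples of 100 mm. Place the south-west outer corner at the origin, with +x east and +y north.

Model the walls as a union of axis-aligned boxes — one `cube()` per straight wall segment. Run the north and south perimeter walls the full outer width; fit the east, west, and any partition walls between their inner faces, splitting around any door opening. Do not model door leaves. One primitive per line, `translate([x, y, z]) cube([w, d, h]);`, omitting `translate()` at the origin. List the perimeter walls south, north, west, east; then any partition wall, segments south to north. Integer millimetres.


cube([3000, 200, 2500]);
translate([0, 4800, 0]) cube([3000, 200, 2500]);
translate([0, 200, 0]) cube([200, 4600, 2500]);
translate([2800, 200, 0]) cube([200, 4600, 2500]);
translate([2000, 200, 0]) cube([200, 500, 2500]);
translate([2000, 1700, 0]) cube([200, 3100, 2500]);


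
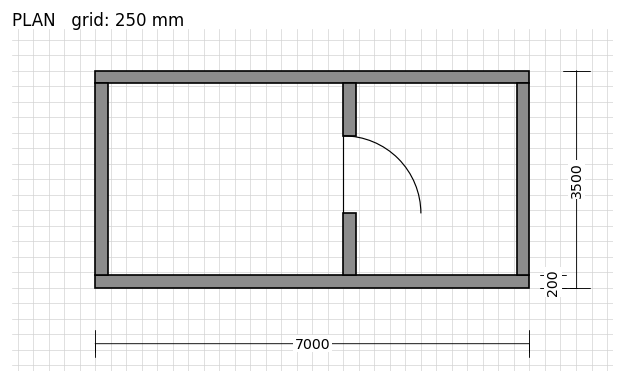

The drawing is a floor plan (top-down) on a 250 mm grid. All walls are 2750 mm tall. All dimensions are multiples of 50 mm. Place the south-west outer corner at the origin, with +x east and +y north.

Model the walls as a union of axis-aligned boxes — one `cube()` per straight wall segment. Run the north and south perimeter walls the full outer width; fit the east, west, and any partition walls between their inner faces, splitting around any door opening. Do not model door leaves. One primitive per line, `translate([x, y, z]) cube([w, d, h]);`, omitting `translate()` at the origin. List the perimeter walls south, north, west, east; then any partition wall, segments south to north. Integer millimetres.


cube([7000, 200, 2750]);
translate([0, 3300, 0]) cube([7000, 200, 2750]);
translate([0, 200, 0]) cube([200, 3100, 2750]);
translate([6800, 200, 0]) cube([200, 3100, 2750]);
translate([4000, 200, 0]) cube([200, 1000, 2750]);
translate([4000, 2450, 0]) cube([200, 850, 2750]);


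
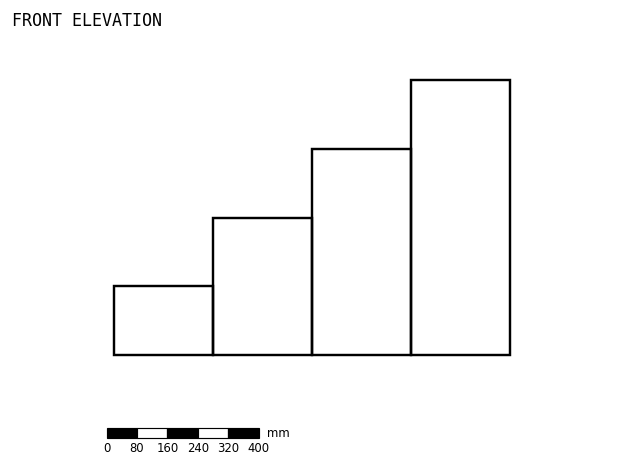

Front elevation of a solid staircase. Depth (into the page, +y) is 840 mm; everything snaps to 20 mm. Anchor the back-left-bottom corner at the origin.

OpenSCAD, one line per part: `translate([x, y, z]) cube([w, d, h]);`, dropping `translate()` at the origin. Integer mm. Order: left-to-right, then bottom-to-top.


cube([260, 840, 180]);
translate([260, 0, 0]) cube([260, 840, 360]);
translate([520, 0, 0]) cube([260, 840, 540]);
translate([780, 0, 0]) cube([260, 840, 720]);


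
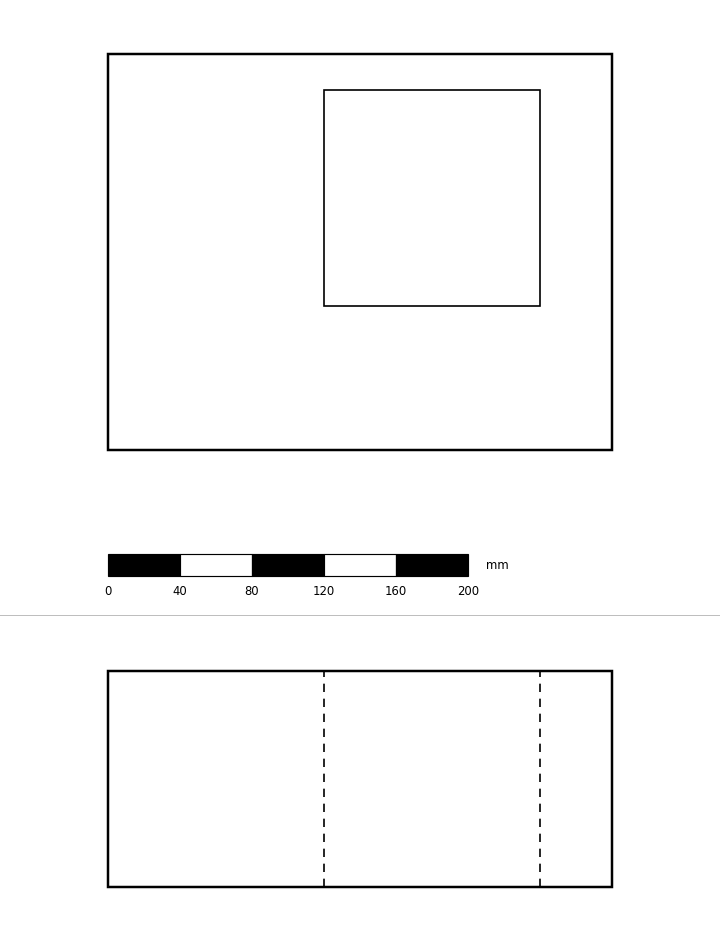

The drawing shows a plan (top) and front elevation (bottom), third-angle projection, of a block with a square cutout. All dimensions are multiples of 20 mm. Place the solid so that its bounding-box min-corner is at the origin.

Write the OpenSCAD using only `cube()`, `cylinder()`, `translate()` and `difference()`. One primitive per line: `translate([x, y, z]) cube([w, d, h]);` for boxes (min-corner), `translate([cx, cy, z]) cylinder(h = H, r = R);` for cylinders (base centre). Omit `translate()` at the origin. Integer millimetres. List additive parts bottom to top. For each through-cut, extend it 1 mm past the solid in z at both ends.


difference() {
  cube([280, 220, 120]);
  translate([120, 80, -1]) cube([120, 120, 122]);
}
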